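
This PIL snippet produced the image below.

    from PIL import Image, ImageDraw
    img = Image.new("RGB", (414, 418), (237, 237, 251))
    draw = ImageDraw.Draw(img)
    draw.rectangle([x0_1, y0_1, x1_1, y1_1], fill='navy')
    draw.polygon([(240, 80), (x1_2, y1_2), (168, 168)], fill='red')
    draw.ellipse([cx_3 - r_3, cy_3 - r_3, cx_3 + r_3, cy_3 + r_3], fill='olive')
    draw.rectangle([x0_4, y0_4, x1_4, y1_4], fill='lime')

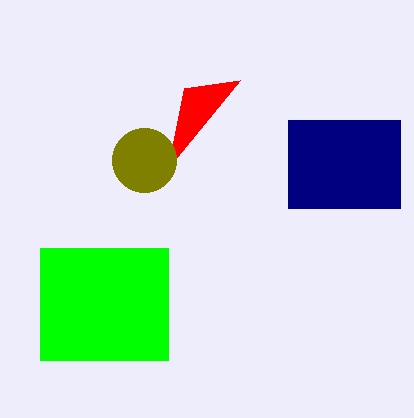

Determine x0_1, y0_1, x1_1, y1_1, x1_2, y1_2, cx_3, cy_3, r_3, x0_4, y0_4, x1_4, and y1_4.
x0_1 = 288
y0_1 = 120
x1_1 = 400
y1_1 = 208
x1_2 = 184
y1_2 = 88
cx_3 = 144
cy_3 = 160
r_3 = 32
x0_4 = 40
y0_4 = 248
x1_4 = 168
y1_4 = 360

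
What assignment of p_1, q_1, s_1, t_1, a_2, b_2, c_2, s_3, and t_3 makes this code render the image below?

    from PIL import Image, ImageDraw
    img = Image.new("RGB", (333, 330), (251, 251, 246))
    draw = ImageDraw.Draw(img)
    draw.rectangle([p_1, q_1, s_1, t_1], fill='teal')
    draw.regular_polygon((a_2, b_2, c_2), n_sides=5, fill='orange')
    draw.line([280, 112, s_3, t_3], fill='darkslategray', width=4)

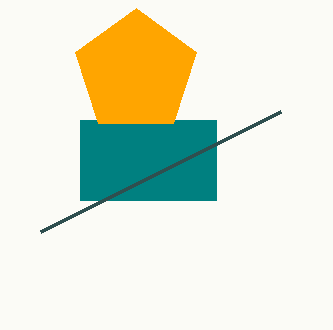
p_1 = 80; q_1 = 120; s_1 = 216; t_1 = 200; a_2 = 136; b_2 = 72; c_2 = 64; s_3 = 40; t_3 = 232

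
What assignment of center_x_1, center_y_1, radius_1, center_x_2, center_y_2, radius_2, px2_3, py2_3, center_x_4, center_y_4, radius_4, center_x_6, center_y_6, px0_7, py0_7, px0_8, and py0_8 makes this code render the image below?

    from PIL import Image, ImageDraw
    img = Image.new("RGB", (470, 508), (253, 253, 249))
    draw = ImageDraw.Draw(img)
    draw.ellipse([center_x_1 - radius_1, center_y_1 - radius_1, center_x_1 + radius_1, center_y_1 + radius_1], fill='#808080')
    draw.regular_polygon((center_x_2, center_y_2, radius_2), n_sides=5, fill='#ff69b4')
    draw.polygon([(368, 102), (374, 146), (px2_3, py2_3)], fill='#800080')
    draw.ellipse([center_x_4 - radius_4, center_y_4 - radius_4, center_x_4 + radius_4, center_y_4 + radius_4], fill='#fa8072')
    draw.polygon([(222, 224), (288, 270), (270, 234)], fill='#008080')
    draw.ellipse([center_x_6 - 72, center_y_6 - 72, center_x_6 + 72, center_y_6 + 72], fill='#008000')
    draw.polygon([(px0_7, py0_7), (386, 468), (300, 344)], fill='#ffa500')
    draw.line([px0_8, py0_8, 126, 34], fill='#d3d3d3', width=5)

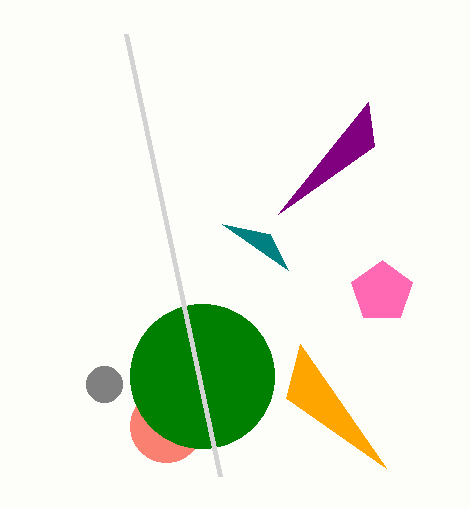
center_x_1 = 104
center_y_1 = 384
radius_1 = 18
center_x_2 = 382
center_y_2 = 292
radius_2 = 32
px2_3 = 278
py2_3 = 214
center_x_4 = 166
center_y_4 = 426
radius_4 = 36
center_x_6 = 202
center_y_6 = 376
px0_7 = 286
py0_7 = 398
px0_8 = 220
py0_8 = 476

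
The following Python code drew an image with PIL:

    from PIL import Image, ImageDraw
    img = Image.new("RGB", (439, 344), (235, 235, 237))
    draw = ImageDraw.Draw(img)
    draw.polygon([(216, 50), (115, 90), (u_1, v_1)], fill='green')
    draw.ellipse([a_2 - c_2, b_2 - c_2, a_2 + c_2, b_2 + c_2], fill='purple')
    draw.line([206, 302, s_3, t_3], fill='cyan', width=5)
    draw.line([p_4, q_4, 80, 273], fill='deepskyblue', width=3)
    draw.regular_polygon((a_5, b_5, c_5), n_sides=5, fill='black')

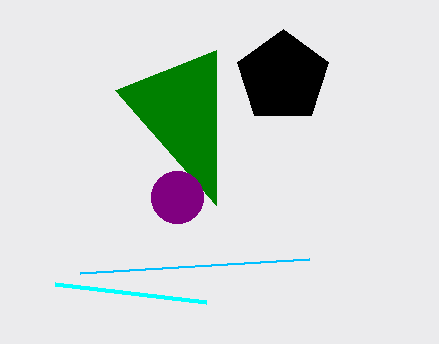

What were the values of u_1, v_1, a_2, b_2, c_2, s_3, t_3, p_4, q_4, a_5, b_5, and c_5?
u_1 = 216
v_1 = 205
a_2 = 177
b_2 = 197
c_2 = 26
s_3 = 55
t_3 = 284
p_4 = 309
q_4 = 259
a_5 = 283
b_5 = 77
c_5 = 48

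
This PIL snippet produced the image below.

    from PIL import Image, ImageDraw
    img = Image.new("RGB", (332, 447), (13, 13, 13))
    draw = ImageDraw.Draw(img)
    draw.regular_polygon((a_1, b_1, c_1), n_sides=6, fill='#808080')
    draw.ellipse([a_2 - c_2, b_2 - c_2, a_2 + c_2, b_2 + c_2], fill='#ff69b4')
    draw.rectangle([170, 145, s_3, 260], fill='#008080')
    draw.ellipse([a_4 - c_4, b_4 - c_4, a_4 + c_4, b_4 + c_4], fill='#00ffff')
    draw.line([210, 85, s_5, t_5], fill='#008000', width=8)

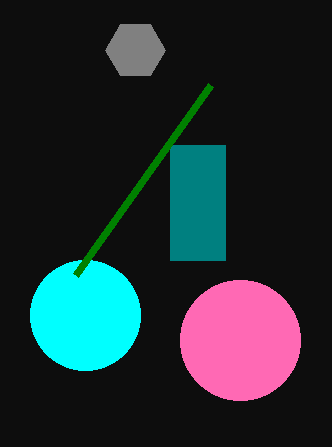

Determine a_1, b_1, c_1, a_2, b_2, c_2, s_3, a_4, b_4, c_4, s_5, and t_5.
a_1 = 135, b_1 = 50, c_1 = 30, a_2 = 240, b_2 = 340, c_2 = 60, s_3 = 225, a_4 = 85, b_4 = 315, c_4 = 55, s_5 = 75, t_5 = 275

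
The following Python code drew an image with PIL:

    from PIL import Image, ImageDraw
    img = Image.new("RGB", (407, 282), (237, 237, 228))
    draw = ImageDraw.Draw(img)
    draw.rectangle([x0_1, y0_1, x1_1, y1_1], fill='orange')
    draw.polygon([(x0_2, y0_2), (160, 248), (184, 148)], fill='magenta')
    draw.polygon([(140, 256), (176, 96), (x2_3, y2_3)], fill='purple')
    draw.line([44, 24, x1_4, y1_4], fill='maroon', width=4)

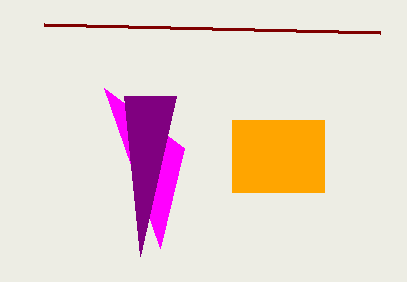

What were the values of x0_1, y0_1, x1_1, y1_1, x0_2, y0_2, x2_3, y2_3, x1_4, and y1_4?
x0_1 = 232, y0_1 = 120, x1_1 = 324, y1_1 = 192, x0_2 = 104, y0_2 = 88, x2_3 = 124, y2_3 = 96, x1_4 = 380, y1_4 = 32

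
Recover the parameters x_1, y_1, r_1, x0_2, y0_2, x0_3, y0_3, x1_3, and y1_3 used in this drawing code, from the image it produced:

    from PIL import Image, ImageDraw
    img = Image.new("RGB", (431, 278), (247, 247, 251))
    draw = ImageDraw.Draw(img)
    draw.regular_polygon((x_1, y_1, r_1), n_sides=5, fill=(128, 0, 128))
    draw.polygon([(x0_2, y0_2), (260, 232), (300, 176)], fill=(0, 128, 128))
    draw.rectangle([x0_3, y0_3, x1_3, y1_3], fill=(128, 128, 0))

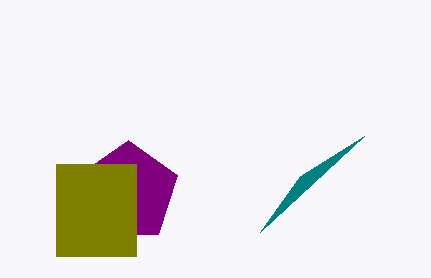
x_1 = 128, y_1 = 192, r_1 = 52, x0_2 = 364, y0_2 = 136, x0_3 = 56, y0_3 = 164, x1_3 = 136, y1_3 = 256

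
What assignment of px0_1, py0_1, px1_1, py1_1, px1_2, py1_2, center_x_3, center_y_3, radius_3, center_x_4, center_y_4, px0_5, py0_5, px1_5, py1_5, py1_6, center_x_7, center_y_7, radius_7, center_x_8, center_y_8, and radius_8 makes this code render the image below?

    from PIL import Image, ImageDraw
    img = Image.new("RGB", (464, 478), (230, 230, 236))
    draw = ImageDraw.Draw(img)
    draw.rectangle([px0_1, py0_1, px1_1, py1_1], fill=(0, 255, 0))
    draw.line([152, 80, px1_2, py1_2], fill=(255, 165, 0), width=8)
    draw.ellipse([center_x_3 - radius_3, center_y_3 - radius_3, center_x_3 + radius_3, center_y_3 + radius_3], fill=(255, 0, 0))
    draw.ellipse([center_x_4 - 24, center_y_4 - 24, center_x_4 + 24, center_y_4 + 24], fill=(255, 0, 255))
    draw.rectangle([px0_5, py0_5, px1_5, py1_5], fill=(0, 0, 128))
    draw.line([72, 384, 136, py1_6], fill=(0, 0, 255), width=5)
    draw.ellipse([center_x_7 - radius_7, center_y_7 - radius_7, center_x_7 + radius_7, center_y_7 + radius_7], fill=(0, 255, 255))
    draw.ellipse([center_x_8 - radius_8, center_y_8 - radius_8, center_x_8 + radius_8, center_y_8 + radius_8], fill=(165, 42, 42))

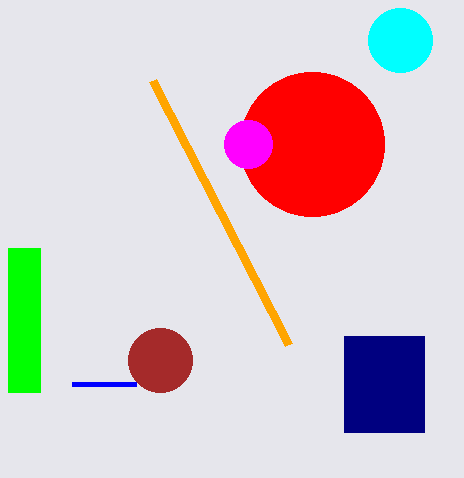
px0_1 = 8; py0_1 = 248; px1_1 = 40; py1_1 = 392; px1_2 = 288; py1_2 = 344; center_x_3 = 312; center_y_3 = 144; radius_3 = 72; center_x_4 = 248; center_y_4 = 144; px0_5 = 344; py0_5 = 336; px1_5 = 424; py1_5 = 432; py1_6 = 384; center_x_7 = 400; center_y_7 = 40; radius_7 = 32; center_x_8 = 160; center_y_8 = 360; radius_8 = 32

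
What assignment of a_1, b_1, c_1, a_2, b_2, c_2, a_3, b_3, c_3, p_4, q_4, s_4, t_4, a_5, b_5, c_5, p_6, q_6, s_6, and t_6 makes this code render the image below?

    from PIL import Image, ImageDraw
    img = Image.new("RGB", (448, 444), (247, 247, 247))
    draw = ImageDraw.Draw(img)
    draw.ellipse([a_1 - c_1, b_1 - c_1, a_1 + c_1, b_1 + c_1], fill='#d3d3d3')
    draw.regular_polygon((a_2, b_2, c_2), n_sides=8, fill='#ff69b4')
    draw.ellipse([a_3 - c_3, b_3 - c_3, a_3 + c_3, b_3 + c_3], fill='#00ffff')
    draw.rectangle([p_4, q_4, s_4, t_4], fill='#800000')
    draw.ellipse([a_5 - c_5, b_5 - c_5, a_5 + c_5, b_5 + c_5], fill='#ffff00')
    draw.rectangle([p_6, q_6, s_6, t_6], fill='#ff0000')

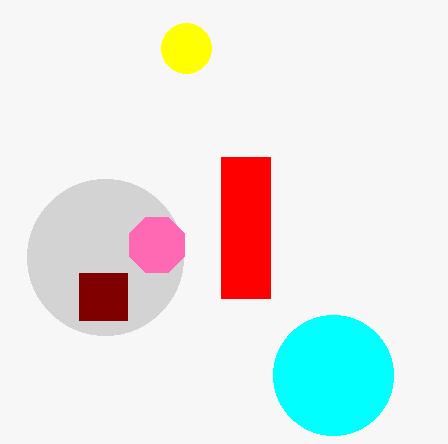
a_1 = 105; b_1 = 257; c_1 = 78; a_2 = 157; b_2 = 245; c_2 = 30; a_3 = 333; b_3 = 375; c_3 = 60; p_4 = 79; q_4 = 273; s_4 = 127; t_4 = 320; a_5 = 186; b_5 = 48; c_5 = 25; p_6 = 221; q_6 = 157; s_6 = 270; t_6 = 298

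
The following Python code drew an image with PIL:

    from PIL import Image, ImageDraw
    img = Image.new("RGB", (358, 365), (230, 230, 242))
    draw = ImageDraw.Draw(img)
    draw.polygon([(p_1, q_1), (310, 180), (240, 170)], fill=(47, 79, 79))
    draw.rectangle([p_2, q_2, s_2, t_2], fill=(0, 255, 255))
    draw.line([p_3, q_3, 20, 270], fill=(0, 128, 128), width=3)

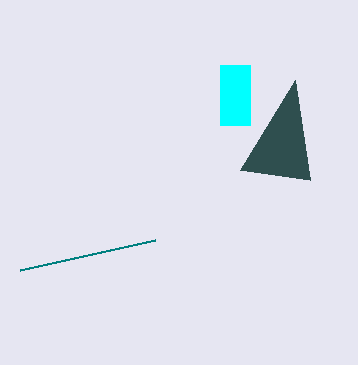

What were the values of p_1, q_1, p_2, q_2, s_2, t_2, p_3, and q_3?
p_1 = 295, q_1 = 80, p_2 = 220, q_2 = 65, s_2 = 250, t_2 = 125, p_3 = 155, q_3 = 240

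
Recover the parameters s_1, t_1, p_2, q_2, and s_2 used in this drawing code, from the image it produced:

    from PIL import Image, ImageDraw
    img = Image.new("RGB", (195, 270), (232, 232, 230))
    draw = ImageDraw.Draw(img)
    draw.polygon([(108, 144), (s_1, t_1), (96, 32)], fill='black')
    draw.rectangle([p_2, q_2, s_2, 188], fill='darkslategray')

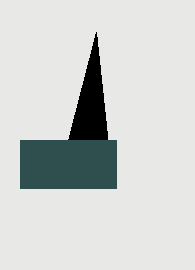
s_1 = 68, t_1 = 140, p_2 = 20, q_2 = 140, s_2 = 116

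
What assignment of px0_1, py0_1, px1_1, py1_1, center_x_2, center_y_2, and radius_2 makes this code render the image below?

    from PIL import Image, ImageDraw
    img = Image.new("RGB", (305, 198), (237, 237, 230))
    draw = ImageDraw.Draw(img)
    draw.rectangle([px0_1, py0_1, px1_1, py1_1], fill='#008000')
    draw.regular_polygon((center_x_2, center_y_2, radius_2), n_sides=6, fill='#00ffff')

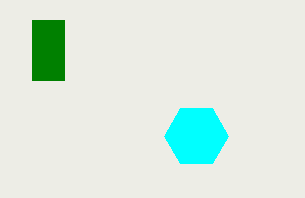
px0_1 = 32; py0_1 = 20; px1_1 = 64; py1_1 = 80; center_x_2 = 196; center_y_2 = 136; radius_2 = 32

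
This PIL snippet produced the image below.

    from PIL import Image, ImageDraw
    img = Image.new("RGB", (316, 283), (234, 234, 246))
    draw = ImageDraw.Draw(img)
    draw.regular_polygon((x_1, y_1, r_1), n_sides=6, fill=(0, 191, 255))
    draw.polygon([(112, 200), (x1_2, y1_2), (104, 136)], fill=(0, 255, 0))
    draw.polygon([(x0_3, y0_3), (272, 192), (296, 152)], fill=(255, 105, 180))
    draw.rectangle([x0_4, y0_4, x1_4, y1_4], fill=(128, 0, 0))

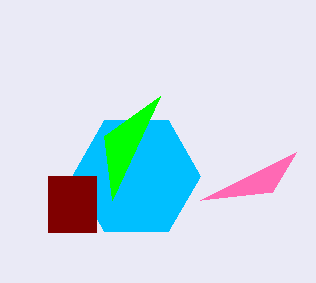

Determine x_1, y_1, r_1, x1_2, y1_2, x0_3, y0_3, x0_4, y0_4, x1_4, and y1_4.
x_1 = 136; y_1 = 176; r_1 = 64; x1_2 = 160; y1_2 = 96; x0_3 = 200; y0_3 = 200; x0_4 = 48; y0_4 = 176; x1_4 = 96; y1_4 = 232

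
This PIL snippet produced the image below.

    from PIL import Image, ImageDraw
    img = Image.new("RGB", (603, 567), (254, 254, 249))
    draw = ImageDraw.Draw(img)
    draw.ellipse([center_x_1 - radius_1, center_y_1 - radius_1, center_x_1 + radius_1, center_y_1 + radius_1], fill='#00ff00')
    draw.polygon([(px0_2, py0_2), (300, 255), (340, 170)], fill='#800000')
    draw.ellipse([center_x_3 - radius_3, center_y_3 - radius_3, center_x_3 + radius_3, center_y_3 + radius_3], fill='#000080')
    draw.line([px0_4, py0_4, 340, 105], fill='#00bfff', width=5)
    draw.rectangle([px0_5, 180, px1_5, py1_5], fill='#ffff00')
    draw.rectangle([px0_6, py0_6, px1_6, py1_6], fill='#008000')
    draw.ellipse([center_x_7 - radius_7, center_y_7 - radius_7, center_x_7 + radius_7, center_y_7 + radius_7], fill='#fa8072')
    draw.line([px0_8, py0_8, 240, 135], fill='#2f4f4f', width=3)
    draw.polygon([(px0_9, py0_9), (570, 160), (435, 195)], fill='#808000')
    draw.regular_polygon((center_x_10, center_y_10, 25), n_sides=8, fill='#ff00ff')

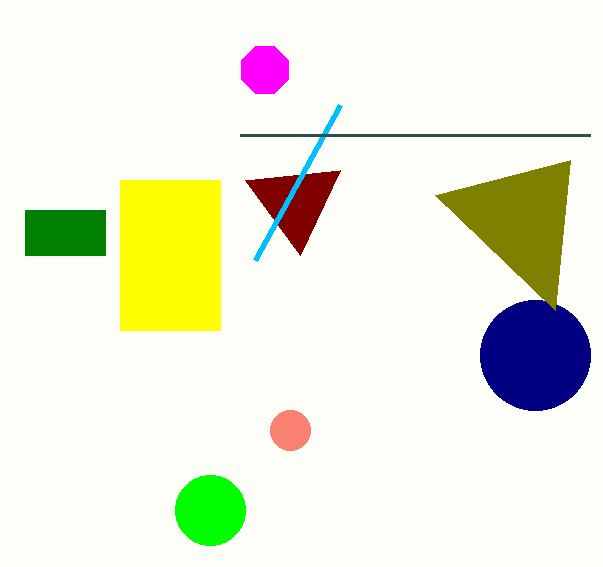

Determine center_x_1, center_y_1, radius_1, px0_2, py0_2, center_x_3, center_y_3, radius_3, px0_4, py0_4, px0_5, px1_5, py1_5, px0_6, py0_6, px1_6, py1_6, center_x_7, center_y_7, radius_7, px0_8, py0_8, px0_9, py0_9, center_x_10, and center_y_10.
center_x_1 = 210
center_y_1 = 510
radius_1 = 35
px0_2 = 245
py0_2 = 180
center_x_3 = 535
center_y_3 = 355
radius_3 = 55
px0_4 = 255
py0_4 = 260
px0_5 = 120
px1_5 = 220
py1_5 = 330
px0_6 = 25
py0_6 = 210
px1_6 = 105
py1_6 = 255
center_x_7 = 290
center_y_7 = 430
radius_7 = 20
px0_8 = 590
py0_8 = 135
px0_9 = 555
py0_9 = 310
center_x_10 = 265
center_y_10 = 70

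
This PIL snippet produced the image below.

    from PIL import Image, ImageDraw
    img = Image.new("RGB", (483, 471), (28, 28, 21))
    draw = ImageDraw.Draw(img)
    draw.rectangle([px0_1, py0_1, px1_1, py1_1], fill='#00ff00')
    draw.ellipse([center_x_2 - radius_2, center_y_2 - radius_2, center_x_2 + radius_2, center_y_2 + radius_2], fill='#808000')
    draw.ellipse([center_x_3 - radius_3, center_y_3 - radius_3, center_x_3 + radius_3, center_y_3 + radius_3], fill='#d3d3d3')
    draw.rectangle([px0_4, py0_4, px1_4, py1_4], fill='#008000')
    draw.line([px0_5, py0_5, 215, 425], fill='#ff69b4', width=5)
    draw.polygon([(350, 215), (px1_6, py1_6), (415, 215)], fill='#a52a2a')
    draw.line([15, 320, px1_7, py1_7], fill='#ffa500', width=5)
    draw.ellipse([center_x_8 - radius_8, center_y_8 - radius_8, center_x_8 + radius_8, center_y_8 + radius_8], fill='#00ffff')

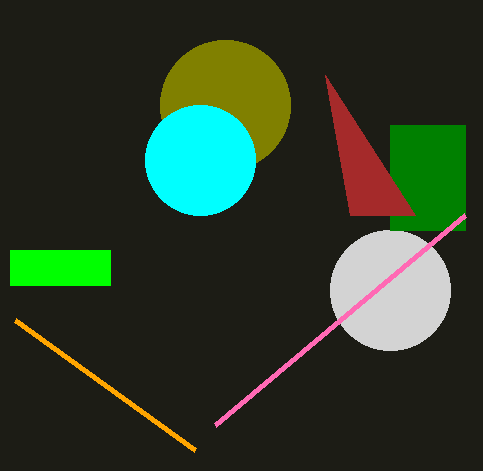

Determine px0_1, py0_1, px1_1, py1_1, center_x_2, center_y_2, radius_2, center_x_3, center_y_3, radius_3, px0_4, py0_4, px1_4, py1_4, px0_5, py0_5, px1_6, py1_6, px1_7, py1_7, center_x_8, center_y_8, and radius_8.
px0_1 = 10, py0_1 = 250, px1_1 = 110, py1_1 = 285, center_x_2 = 225, center_y_2 = 105, radius_2 = 65, center_x_3 = 390, center_y_3 = 290, radius_3 = 60, px0_4 = 390, py0_4 = 125, px1_4 = 465, py1_4 = 230, px0_5 = 465, py0_5 = 215, px1_6 = 325, py1_6 = 75, px1_7 = 195, py1_7 = 450, center_x_8 = 200, center_y_8 = 160, radius_8 = 55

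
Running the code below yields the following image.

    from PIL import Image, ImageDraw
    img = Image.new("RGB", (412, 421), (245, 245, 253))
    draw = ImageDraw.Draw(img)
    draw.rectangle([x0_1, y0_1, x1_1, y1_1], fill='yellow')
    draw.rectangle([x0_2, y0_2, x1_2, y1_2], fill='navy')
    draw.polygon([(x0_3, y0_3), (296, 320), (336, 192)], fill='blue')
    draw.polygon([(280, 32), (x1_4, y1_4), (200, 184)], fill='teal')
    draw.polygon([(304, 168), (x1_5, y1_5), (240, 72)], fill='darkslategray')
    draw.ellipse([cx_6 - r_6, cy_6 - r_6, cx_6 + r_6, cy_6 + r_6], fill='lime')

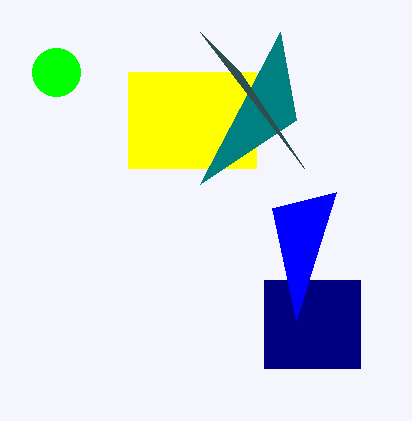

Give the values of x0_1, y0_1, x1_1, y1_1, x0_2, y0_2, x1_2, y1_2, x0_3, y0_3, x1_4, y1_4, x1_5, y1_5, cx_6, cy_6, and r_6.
x0_1 = 128
y0_1 = 72
x1_1 = 256
y1_1 = 168
x0_2 = 264
y0_2 = 280
x1_2 = 360
y1_2 = 368
x0_3 = 272
y0_3 = 208
x1_4 = 296
y1_4 = 120
x1_5 = 200
y1_5 = 32
cx_6 = 56
cy_6 = 72
r_6 = 24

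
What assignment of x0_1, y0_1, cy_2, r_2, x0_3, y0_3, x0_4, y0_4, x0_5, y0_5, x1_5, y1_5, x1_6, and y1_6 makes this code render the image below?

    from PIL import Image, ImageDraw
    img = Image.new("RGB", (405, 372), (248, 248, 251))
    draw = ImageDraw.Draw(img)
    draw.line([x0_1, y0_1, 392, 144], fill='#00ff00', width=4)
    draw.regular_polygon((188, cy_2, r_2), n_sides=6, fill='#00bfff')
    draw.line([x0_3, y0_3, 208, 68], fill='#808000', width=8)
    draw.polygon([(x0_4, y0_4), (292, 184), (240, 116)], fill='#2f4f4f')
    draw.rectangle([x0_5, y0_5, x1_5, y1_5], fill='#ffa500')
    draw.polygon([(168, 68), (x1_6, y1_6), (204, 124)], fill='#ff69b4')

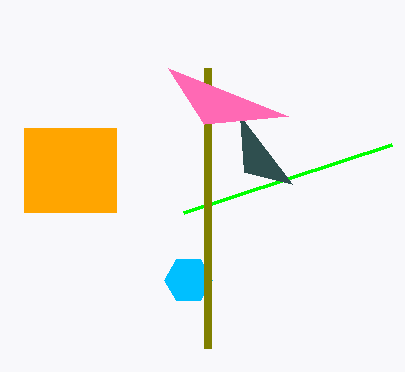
x0_1 = 184
y0_1 = 212
cy_2 = 280
r_2 = 24
x0_3 = 208
y0_3 = 348
x0_4 = 244
y0_4 = 172
x0_5 = 24
y0_5 = 128
x1_5 = 116
y1_5 = 212
x1_6 = 288
y1_6 = 116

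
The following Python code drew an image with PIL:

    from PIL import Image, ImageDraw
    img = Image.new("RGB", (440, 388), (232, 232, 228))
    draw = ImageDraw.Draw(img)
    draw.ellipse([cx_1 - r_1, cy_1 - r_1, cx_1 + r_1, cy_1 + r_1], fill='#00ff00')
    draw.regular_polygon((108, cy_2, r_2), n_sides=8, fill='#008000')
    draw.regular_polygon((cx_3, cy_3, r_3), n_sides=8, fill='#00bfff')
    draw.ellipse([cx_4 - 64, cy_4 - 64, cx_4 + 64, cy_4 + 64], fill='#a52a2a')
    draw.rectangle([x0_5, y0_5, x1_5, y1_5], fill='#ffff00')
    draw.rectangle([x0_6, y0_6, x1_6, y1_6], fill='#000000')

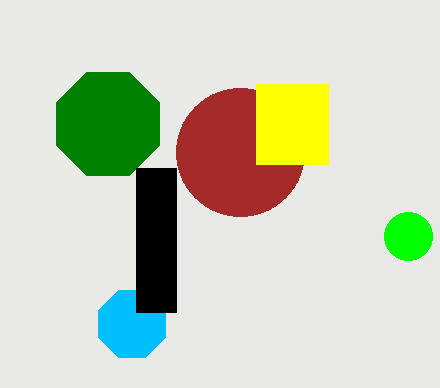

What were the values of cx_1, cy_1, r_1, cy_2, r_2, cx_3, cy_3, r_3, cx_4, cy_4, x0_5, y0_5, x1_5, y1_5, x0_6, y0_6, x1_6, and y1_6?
cx_1 = 408
cy_1 = 236
r_1 = 24
cy_2 = 124
r_2 = 56
cx_3 = 132
cy_3 = 324
r_3 = 36
cx_4 = 240
cy_4 = 152
x0_5 = 256
y0_5 = 84
x1_5 = 328
y1_5 = 164
x0_6 = 136
y0_6 = 168
x1_6 = 176
y1_6 = 312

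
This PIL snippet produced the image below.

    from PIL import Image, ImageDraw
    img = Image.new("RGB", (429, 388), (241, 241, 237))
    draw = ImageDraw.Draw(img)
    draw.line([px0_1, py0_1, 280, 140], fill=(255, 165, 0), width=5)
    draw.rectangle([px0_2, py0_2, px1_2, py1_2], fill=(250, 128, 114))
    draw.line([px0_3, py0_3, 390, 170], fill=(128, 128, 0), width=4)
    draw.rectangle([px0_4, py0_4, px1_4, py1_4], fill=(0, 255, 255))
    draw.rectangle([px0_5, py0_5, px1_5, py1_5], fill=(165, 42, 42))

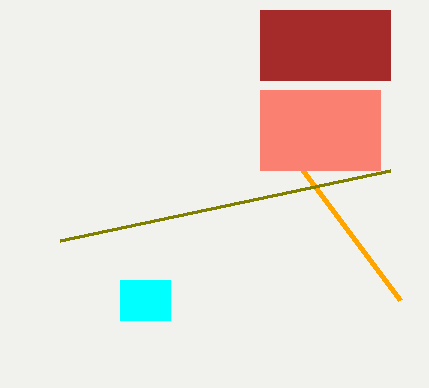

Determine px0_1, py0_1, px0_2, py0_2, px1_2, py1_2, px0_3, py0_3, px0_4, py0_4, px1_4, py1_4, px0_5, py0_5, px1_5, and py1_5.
px0_1 = 400, py0_1 = 300, px0_2 = 260, py0_2 = 90, px1_2 = 380, py1_2 = 170, px0_3 = 60, py0_3 = 240, px0_4 = 120, py0_4 = 280, px1_4 = 170, py1_4 = 320, px0_5 = 260, py0_5 = 10, px1_5 = 390, py1_5 = 80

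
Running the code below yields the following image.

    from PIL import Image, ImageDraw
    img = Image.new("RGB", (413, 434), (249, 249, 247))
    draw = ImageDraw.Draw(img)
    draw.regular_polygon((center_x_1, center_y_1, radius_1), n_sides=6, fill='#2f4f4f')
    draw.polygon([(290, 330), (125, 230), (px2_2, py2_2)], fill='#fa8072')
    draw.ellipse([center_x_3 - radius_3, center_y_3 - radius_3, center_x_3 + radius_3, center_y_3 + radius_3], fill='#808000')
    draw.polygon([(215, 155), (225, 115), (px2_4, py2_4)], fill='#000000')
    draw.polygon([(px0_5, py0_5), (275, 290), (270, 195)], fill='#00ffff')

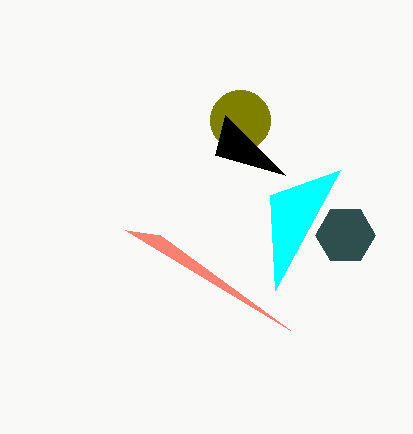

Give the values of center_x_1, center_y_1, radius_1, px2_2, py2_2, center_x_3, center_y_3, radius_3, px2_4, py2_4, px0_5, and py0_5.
center_x_1 = 345, center_y_1 = 235, radius_1 = 30, px2_2 = 160, py2_2 = 235, center_x_3 = 240, center_y_3 = 120, radius_3 = 30, px2_4 = 285, py2_4 = 175, px0_5 = 340, py0_5 = 170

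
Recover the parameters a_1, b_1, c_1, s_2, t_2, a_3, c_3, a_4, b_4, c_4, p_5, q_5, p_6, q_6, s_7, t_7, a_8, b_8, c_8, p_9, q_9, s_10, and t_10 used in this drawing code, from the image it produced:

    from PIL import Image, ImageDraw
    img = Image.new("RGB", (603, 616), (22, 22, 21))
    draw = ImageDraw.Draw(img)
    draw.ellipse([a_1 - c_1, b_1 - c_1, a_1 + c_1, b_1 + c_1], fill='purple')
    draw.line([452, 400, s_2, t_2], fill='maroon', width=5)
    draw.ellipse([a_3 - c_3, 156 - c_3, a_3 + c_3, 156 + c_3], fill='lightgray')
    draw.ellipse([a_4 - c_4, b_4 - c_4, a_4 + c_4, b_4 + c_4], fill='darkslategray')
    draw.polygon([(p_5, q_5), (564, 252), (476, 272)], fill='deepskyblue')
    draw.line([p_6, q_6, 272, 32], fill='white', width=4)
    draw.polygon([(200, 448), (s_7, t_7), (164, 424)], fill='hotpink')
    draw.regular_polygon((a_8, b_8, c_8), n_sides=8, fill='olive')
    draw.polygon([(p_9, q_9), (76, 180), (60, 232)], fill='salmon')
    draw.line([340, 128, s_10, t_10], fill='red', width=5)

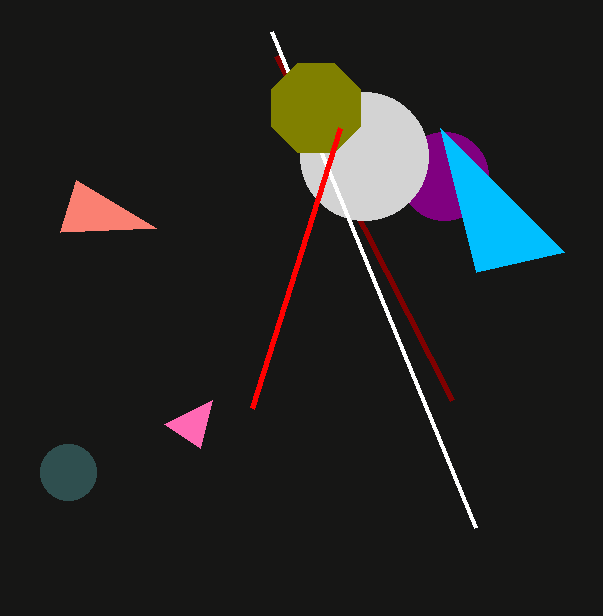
a_1 = 444, b_1 = 176, c_1 = 44, s_2 = 276, t_2 = 56, a_3 = 364, c_3 = 64, a_4 = 68, b_4 = 472, c_4 = 28, p_5 = 440, q_5 = 128, p_6 = 476, q_6 = 528, s_7 = 212, t_7 = 400, a_8 = 316, b_8 = 108, c_8 = 48, p_9 = 156, q_9 = 228, s_10 = 252, t_10 = 408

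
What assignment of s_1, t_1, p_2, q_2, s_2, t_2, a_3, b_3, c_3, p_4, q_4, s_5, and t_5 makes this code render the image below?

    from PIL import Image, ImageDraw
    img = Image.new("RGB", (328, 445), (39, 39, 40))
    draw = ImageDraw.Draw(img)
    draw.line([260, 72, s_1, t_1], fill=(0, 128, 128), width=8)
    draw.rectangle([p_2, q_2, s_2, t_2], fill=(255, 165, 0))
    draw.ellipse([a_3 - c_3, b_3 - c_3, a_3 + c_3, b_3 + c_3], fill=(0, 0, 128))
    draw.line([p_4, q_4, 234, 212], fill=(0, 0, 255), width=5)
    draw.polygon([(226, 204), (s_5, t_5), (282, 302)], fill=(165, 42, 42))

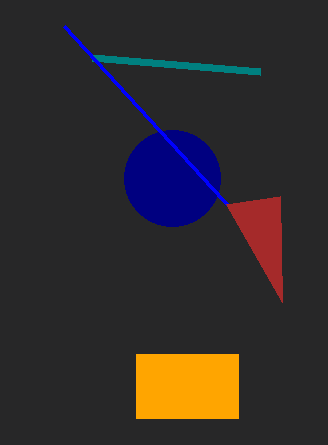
s_1 = 92, t_1 = 58, p_2 = 136, q_2 = 354, s_2 = 238, t_2 = 418, a_3 = 172, b_3 = 178, c_3 = 48, p_4 = 64, q_4 = 26, s_5 = 280, t_5 = 196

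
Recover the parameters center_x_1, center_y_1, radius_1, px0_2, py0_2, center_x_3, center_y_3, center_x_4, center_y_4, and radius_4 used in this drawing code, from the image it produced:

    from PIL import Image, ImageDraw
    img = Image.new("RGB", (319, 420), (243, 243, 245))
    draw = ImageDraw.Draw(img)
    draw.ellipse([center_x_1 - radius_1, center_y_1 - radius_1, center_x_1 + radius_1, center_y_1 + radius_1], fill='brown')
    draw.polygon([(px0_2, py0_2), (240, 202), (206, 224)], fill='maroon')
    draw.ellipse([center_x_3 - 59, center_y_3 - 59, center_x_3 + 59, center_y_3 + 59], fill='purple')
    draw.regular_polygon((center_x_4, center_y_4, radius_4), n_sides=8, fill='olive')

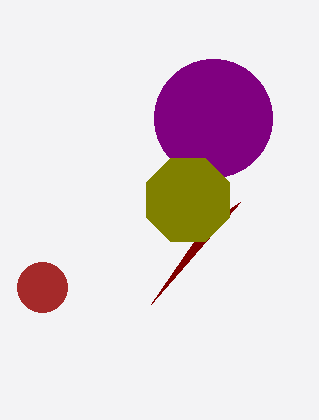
center_x_1 = 42; center_y_1 = 287; radius_1 = 25; px0_2 = 151; py0_2 = 304; center_x_3 = 213; center_y_3 = 118; center_x_4 = 188; center_y_4 = 200; radius_4 = 45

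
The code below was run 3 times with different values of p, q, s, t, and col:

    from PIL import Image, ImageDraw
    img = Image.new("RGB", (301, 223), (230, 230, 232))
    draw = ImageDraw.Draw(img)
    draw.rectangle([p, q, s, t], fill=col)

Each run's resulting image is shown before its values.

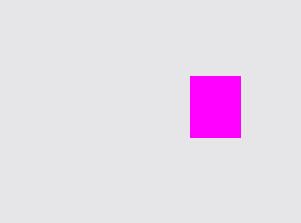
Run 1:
p = 190; q = 76; s = 240; t = 137; col = 'magenta'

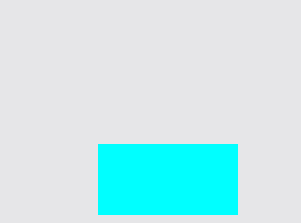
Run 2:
p = 98, q = 144, s = 237, t = 214, col = 'cyan'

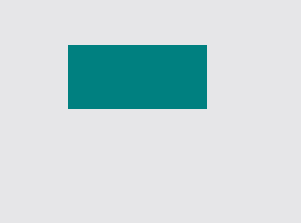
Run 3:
p = 68; q = 45; s = 206; t = 108; col = 'teal'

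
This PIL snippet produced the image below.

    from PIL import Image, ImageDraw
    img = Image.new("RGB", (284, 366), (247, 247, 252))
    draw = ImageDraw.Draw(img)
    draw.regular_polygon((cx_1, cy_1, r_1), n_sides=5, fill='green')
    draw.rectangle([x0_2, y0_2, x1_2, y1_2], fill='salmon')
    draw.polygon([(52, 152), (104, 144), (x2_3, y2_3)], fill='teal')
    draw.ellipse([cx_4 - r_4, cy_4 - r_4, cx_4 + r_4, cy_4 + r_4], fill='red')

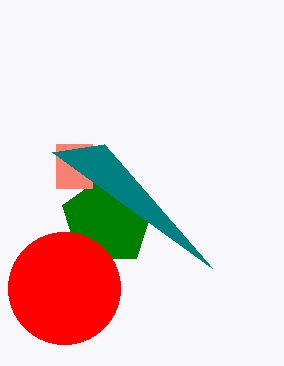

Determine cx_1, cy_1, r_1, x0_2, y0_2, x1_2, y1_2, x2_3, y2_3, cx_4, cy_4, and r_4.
cx_1 = 108
cy_1 = 220
r_1 = 48
x0_2 = 56
y0_2 = 144
x1_2 = 92
y1_2 = 188
x2_3 = 212
y2_3 = 268
cx_4 = 64
cy_4 = 288
r_4 = 56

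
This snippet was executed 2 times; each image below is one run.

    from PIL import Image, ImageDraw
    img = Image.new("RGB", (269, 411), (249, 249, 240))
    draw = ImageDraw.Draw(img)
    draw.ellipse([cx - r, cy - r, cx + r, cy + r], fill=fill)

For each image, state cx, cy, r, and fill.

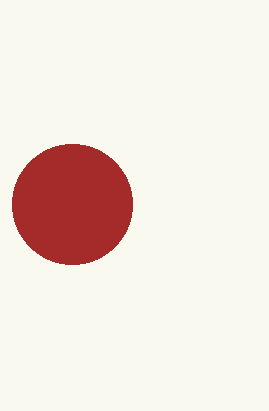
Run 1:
cx = 72, cy = 204, r = 60, fill = 'brown'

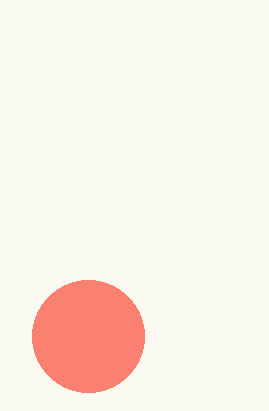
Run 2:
cx = 88, cy = 336, r = 56, fill = 'salmon'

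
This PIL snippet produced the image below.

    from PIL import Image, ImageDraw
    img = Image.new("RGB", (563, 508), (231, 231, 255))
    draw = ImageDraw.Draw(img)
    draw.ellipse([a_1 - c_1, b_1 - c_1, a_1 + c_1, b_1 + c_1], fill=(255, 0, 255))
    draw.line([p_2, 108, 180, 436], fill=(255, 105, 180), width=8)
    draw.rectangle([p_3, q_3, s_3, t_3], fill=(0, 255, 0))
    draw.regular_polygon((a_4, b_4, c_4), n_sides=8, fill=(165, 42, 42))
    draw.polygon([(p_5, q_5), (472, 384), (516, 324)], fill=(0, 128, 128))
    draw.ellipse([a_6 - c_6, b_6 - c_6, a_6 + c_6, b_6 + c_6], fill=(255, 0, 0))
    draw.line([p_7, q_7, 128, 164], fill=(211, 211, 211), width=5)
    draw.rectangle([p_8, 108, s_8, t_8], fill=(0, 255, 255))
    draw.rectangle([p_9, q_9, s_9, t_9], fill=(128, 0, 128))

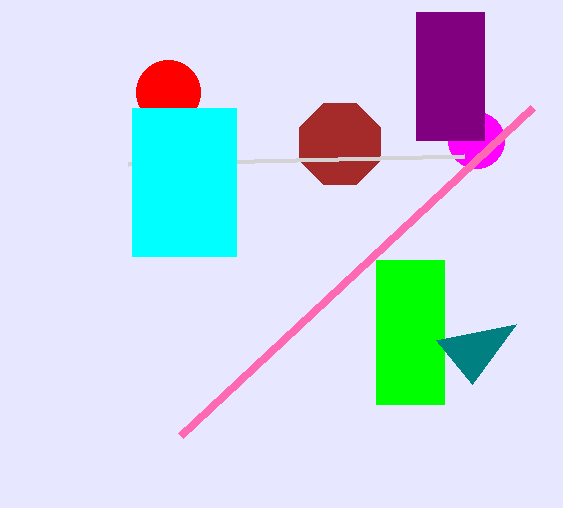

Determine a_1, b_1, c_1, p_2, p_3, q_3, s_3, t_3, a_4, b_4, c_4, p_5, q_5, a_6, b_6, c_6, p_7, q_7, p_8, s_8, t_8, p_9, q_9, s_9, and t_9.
a_1 = 476; b_1 = 140; c_1 = 28; p_2 = 532; p_3 = 376; q_3 = 260; s_3 = 444; t_3 = 404; a_4 = 340; b_4 = 144; c_4 = 44; p_5 = 436; q_5 = 340; a_6 = 168; b_6 = 92; c_6 = 32; p_7 = 464; q_7 = 156; p_8 = 132; s_8 = 236; t_8 = 256; p_9 = 416; q_9 = 12; s_9 = 484; t_9 = 140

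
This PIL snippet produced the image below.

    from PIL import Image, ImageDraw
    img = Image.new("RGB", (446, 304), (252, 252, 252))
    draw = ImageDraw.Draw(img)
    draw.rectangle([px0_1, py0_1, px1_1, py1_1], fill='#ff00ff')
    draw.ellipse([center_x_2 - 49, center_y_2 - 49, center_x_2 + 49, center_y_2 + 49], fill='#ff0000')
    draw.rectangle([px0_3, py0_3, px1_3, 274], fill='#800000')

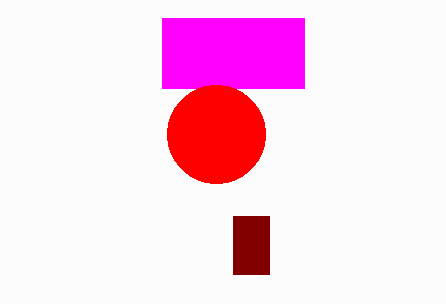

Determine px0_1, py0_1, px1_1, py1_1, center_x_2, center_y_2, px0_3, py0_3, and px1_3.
px0_1 = 162, py0_1 = 18, px1_1 = 304, py1_1 = 88, center_x_2 = 216, center_y_2 = 134, px0_3 = 233, py0_3 = 216, px1_3 = 269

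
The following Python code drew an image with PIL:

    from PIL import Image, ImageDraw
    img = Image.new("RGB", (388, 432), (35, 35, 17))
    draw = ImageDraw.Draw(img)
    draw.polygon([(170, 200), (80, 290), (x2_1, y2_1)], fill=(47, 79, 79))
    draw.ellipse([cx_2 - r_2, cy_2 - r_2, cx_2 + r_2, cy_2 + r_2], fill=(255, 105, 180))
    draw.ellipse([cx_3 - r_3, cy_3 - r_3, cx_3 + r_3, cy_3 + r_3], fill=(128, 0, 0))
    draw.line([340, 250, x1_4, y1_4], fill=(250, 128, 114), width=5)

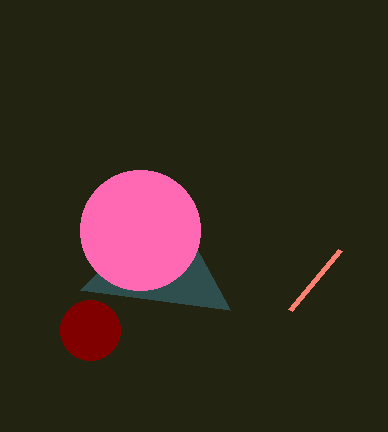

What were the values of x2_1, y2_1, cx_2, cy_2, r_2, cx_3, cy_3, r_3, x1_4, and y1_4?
x2_1 = 230
y2_1 = 310
cx_2 = 140
cy_2 = 230
r_2 = 60
cx_3 = 90
cy_3 = 330
r_3 = 30
x1_4 = 290
y1_4 = 310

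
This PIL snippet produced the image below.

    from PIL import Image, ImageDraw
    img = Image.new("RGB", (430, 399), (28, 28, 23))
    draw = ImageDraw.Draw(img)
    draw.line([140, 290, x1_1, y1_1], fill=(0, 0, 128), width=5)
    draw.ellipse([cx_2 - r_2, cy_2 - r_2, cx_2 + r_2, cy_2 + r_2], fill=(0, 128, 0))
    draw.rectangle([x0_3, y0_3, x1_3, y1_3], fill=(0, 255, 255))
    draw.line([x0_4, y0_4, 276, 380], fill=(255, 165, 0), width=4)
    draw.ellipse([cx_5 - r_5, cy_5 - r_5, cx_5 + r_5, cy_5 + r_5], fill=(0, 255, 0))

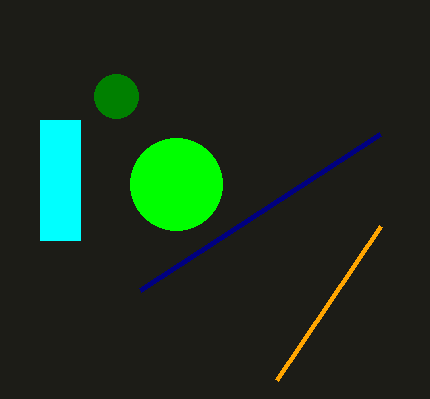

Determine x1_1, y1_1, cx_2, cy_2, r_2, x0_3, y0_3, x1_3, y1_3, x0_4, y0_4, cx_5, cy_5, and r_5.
x1_1 = 380, y1_1 = 134, cx_2 = 116, cy_2 = 96, r_2 = 22, x0_3 = 40, y0_3 = 120, x1_3 = 80, y1_3 = 240, x0_4 = 380, y0_4 = 226, cx_5 = 176, cy_5 = 184, r_5 = 46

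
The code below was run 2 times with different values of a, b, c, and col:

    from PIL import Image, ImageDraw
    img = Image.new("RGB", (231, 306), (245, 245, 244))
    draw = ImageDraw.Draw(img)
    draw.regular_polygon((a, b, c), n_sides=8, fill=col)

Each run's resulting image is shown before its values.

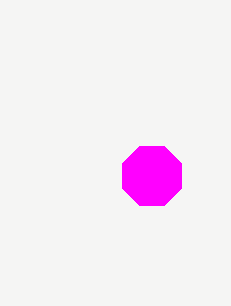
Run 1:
a = 152, b = 176, c = 32, col = 'magenta'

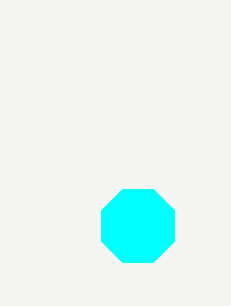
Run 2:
a = 138
b = 226
c = 40
col = 'cyan'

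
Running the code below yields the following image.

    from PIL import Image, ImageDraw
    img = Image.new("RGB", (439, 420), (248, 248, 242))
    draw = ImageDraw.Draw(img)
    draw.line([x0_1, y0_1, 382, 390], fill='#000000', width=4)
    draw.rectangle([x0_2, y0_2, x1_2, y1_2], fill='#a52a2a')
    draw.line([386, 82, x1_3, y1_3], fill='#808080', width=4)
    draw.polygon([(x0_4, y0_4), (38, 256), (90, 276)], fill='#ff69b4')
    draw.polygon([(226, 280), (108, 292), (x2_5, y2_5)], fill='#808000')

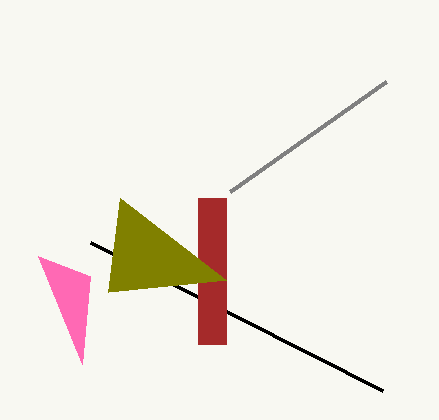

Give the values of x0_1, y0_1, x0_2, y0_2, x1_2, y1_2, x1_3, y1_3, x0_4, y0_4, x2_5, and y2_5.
x0_1 = 90; y0_1 = 242; x0_2 = 198; y0_2 = 198; x1_2 = 226; y1_2 = 344; x1_3 = 230; y1_3 = 192; x0_4 = 82; y0_4 = 364; x2_5 = 120; y2_5 = 198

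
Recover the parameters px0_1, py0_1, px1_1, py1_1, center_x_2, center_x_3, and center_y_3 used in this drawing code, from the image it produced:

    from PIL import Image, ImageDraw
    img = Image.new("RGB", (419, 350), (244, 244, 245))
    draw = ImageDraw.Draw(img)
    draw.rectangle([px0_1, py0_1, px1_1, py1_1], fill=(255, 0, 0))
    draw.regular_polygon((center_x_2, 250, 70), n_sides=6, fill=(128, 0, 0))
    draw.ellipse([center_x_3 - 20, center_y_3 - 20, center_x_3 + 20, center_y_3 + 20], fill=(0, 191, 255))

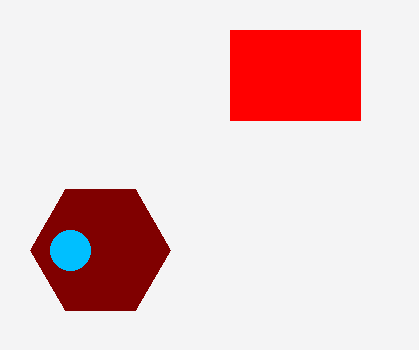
px0_1 = 230, py0_1 = 30, px1_1 = 360, py1_1 = 120, center_x_2 = 100, center_x_3 = 70, center_y_3 = 250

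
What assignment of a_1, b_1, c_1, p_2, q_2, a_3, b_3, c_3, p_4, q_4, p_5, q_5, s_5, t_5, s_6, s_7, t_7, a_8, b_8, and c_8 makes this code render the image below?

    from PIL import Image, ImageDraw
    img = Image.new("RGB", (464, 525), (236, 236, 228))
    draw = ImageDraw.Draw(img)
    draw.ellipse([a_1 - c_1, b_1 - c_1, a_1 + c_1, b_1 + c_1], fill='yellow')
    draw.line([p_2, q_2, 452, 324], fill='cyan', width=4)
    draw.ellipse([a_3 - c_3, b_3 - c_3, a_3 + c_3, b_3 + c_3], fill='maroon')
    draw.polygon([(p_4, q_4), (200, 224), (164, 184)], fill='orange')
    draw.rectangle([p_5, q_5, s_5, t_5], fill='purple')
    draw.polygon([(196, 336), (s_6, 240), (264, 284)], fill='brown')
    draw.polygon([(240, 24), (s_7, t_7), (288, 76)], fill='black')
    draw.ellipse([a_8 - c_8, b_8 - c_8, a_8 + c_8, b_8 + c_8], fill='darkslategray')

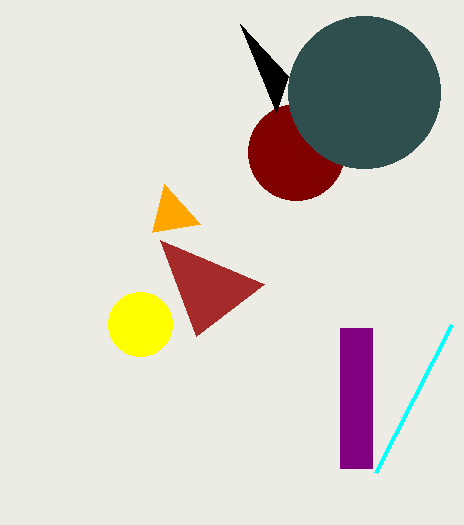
a_1 = 140, b_1 = 324, c_1 = 32, p_2 = 376, q_2 = 472, a_3 = 296, b_3 = 152, c_3 = 48, p_4 = 152, q_4 = 232, p_5 = 340, q_5 = 328, s_5 = 372, t_5 = 468, s_6 = 160, s_7 = 276, t_7 = 112, a_8 = 364, b_8 = 92, c_8 = 76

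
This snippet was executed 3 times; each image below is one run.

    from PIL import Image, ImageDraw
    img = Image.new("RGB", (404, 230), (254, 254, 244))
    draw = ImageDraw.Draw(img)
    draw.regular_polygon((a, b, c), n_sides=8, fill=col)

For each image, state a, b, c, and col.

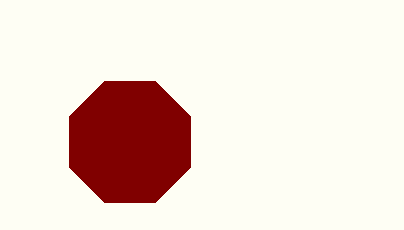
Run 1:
a = 130; b = 142; c = 66; col = 'maroon'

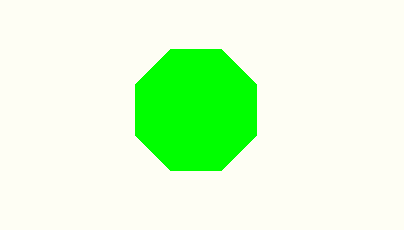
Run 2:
a = 196
b = 110
c = 66
col = 'lime'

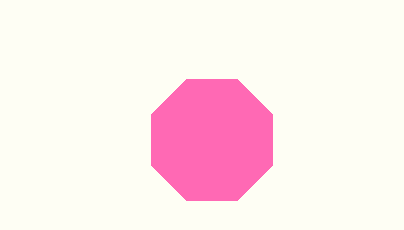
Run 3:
a = 212
b = 140
c = 66
col = 'hotpink'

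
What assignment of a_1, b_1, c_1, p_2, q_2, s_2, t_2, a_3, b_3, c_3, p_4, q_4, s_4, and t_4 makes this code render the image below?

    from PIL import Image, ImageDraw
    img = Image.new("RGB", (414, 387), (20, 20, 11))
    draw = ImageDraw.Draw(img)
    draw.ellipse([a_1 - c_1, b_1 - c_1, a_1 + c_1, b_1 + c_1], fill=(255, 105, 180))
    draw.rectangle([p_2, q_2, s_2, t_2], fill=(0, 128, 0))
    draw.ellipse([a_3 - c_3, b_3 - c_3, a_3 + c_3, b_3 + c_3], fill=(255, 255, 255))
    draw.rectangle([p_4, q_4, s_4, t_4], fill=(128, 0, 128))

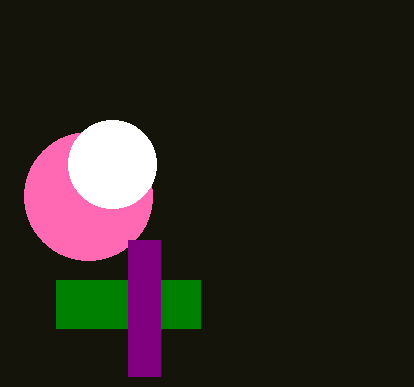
a_1 = 88, b_1 = 196, c_1 = 64, p_2 = 56, q_2 = 280, s_2 = 200, t_2 = 328, a_3 = 112, b_3 = 164, c_3 = 44, p_4 = 128, q_4 = 240, s_4 = 160, t_4 = 376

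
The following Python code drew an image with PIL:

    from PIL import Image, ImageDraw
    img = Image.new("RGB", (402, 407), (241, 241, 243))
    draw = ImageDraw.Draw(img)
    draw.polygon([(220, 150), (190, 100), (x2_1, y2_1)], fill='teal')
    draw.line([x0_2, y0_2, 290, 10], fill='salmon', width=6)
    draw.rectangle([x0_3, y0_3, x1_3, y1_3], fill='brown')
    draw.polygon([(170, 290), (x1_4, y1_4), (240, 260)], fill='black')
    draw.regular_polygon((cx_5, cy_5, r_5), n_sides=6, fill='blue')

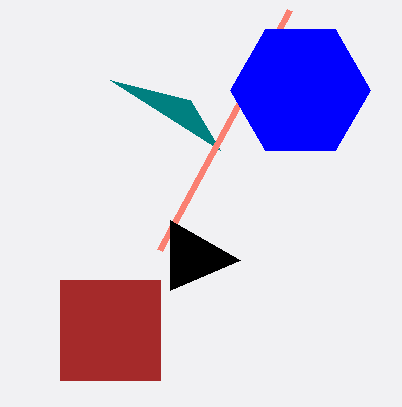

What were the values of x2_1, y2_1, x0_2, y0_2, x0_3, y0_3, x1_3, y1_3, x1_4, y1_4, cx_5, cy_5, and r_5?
x2_1 = 110, y2_1 = 80, x0_2 = 160, y0_2 = 250, x0_3 = 60, y0_3 = 280, x1_3 = 160, y1_3 = 380, x1_4 = 170, y1_4 = 220, cx_5 = 300, cy_5 = 90, r_5 = 70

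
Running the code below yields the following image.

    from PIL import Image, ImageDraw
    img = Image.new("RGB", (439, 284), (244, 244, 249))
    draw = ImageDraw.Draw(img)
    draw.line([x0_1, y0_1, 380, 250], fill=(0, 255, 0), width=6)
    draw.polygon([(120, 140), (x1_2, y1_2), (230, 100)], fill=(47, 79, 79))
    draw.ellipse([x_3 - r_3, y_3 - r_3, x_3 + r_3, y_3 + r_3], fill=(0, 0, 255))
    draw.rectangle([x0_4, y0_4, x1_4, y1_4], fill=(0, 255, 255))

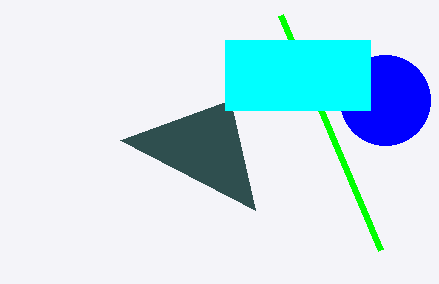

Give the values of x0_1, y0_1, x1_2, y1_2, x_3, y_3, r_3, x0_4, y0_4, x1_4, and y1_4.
x0_1 = 280, y0_1 = 15, x1_2 = 255, y1_2 = 210, x_3 = 385, y_3 = 100, r_3 = 45, x0_4 = 225, y0_4 = 40, x1_4 = 370, y1_4 = 110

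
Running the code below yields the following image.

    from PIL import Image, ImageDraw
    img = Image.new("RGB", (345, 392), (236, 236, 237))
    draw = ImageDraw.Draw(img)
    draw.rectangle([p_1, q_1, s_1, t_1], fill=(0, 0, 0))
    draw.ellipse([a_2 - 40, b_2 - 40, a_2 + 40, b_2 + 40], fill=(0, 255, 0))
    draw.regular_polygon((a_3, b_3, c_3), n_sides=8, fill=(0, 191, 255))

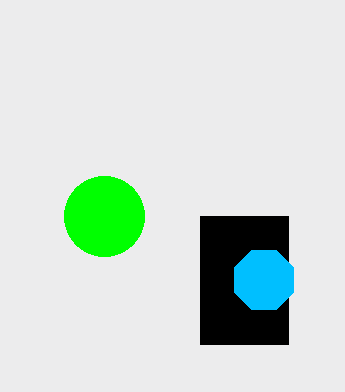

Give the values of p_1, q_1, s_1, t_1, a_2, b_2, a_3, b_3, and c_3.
p_1 = 200; q_1 = 216; s_1 = 288; t_1 = 344; a_2 = 104; b_2 = 216; a_3 = 264; b_3 = 280; c_3 = 32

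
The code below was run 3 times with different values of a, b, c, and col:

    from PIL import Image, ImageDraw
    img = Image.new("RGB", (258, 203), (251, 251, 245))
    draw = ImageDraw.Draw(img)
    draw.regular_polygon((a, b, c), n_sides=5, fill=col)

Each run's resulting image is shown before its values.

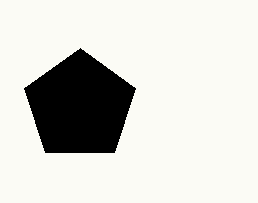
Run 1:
a = 80; b = 106; c = 58; col = 'black'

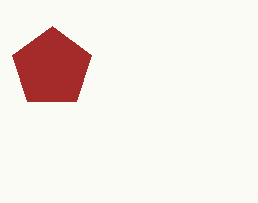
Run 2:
a = 52
b = 68
c = 42
col = 'brown'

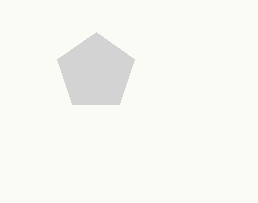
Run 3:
a = 96
b = 72
c = 40
col = 'lightgray'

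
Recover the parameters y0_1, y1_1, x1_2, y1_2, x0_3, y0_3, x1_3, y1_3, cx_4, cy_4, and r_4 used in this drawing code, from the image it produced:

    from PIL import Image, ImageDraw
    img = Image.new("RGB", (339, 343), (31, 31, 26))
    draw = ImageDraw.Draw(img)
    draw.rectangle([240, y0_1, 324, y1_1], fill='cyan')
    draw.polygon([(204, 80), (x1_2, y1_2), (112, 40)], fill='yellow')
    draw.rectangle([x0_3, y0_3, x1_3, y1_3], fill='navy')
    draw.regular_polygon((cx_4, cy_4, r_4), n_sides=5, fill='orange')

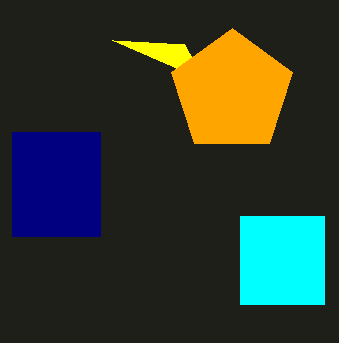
y0_1 = 216; y1_1 = 304; x1_2 = 184; y1_2 = 44; x0_3 = 12; y0_3 = 132; x1_3 = 100; y1_3 = 236; cx_4 = 232; cy_4 = 92; r_4 = 64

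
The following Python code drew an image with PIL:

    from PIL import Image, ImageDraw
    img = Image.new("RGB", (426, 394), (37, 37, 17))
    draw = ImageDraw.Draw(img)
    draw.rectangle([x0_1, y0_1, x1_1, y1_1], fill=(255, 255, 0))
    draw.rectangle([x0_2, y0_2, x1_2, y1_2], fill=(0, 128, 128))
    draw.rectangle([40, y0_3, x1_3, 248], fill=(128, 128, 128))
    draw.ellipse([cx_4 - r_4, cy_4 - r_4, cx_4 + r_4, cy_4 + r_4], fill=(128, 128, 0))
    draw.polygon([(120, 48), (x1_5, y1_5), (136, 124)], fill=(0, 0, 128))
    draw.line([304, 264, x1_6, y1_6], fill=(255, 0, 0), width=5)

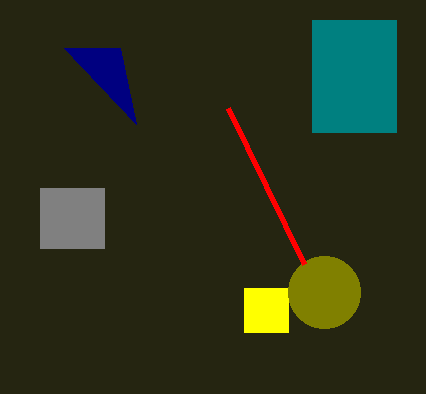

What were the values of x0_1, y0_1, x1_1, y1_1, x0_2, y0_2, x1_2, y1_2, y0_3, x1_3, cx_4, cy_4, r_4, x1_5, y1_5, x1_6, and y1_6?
x0_1 = 244, y0_1 = 288, x1_1 = 288, y1_1 = 332, x0_2 = 312, y0_2 = 20, x1_2 = 396, y1_2 = 132, y0_3 = 188, x1_3 = 104, cx_4 = 324, cy_4 = 292, r_4 = 36, x1_5 = 64, y1_5 = 48, x1_6 = 228, y1_6 = 108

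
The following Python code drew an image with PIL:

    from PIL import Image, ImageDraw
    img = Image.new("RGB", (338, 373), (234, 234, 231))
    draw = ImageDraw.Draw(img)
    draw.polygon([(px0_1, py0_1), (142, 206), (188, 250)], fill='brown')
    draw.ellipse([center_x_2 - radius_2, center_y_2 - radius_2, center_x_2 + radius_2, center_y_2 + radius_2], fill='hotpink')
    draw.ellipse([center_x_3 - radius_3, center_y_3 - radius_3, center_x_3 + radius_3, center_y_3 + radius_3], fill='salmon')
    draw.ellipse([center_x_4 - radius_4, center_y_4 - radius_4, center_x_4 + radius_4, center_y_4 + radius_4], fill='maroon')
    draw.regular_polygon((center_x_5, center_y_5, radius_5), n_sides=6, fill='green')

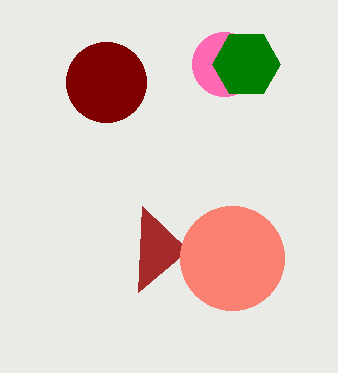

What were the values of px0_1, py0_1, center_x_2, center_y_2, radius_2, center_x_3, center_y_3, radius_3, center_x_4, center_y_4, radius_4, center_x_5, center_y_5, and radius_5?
px0_1 = 138, py0_1 = 292, center_x_2 = 224, center_y_2 = 64, radius_2 = 32, center_x_3 = 232, center_y_3 = 258, radius_3 = 52, center_x_4 = 106, center_y_4 = 82, radius_4 = 40, center_x_5 = 246, center_y_5 = 64, radius_5 = 34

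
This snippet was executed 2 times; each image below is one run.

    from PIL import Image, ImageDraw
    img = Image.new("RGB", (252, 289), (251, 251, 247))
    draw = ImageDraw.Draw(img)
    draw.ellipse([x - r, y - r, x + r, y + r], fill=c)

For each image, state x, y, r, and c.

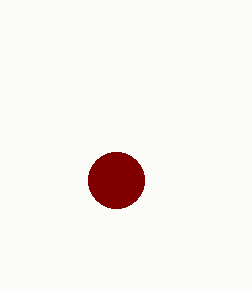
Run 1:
x = 116; y = 180; r = 28; c = 'maroon'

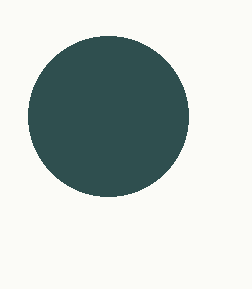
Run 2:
x = 108, y = 116, r = 80, c = 'darkslategray'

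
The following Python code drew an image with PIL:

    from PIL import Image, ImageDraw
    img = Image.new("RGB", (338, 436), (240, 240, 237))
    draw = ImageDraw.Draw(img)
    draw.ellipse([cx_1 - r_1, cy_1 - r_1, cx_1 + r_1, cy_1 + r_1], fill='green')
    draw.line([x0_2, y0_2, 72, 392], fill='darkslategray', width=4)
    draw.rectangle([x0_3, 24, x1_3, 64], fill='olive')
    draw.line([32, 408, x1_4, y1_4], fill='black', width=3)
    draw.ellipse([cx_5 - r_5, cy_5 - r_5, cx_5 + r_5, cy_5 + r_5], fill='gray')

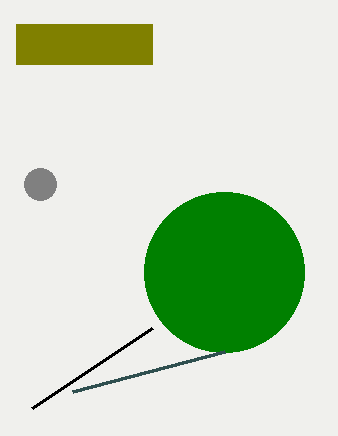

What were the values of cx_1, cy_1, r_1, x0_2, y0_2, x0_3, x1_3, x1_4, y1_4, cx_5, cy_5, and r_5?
cx_1 = 224; cy_1 = 272; r_1 = 80; x0_2 = 224; y0_2 = 352; x0_3 = 16; x1_3 = 152; x1_4 = 152; y1_4 = 328; cx_5 = 40; cy_5 = 184; r_5 = 16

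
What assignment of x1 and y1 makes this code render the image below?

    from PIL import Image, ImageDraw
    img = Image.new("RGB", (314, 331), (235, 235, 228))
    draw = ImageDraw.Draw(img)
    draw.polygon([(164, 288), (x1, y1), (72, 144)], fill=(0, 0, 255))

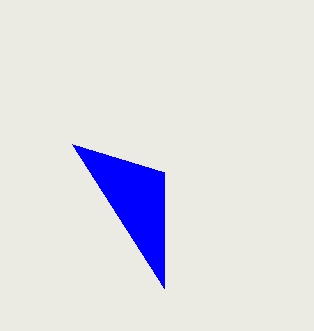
x1 = 164
y1 = 172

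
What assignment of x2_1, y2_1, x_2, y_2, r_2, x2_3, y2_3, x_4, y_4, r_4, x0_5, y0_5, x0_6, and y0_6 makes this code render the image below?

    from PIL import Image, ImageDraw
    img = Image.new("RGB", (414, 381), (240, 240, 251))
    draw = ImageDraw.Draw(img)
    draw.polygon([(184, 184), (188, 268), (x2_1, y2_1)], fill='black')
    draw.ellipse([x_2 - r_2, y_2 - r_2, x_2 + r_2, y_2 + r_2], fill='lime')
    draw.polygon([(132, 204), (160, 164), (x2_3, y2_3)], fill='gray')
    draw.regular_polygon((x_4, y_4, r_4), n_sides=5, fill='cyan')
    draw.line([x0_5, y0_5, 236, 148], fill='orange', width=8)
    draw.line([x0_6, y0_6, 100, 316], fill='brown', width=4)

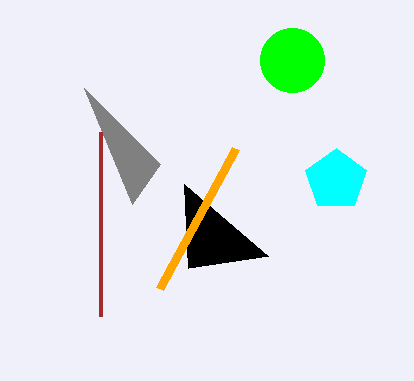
x2_1 = 268, y2_1 = 256, x_2 = 292, y_2 = 60, r_2 = 32, x2_3 = 84, y2_3 = 88, x_4 = 336, y_4 = 180, r_4 = 32, x0_5 = 160, y0_5 = 288, x0_6 = 100, y0_6 = 132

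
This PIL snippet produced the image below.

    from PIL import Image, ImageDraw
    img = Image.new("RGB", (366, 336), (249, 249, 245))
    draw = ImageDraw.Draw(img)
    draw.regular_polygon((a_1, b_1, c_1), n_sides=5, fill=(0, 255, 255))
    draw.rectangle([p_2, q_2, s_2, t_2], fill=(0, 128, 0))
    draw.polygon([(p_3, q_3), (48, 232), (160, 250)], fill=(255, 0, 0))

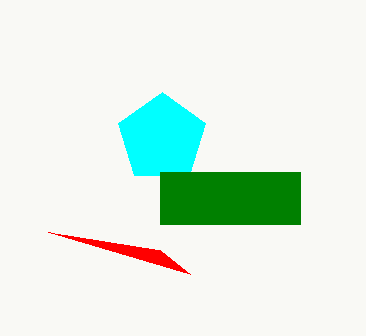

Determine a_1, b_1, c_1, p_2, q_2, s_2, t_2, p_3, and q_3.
a_1 = 162; b_1 = 138; c_1 = 46; p_2 = 160; q_2 = 172; s_2 = 300; t_2 = 224; p_3 = 190; q_3 = 274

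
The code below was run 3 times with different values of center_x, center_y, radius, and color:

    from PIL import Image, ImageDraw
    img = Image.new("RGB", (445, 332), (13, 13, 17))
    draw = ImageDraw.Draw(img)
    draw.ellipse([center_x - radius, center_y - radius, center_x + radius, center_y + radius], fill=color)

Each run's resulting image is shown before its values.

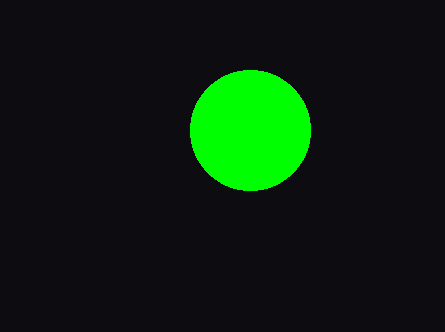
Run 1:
center_x = 250, center_y = 130, radius = 60, color = 'lime'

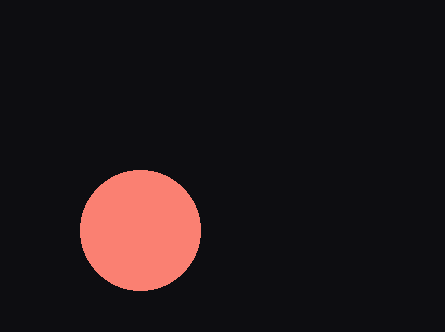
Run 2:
center_x = 140, center_y = 230, radius = 60, color = 'salmon'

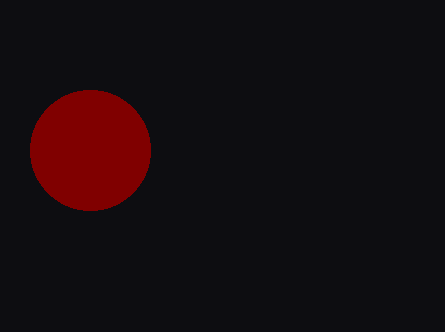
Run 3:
center_x = 90; center_y = 150; radius = 60; color = 'maroon'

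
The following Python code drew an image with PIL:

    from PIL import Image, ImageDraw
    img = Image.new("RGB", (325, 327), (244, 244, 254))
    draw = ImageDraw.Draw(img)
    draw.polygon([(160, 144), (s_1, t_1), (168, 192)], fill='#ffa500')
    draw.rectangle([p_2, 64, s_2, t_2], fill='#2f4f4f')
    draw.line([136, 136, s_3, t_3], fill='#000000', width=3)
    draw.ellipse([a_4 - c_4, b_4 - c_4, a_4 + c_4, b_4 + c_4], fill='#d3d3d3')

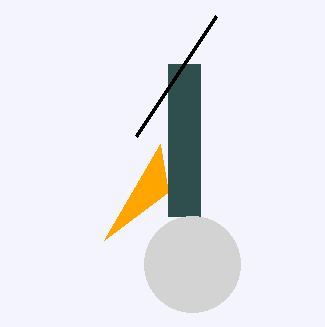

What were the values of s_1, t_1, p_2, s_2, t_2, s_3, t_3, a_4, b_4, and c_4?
s_1 = 104
t_1 = 240
p_2 = 168
s_2 = 200
t_2 = 216
s_3 = 216
t_3 = 16
a_4 = 192
b_4 = 264
c_4 = 48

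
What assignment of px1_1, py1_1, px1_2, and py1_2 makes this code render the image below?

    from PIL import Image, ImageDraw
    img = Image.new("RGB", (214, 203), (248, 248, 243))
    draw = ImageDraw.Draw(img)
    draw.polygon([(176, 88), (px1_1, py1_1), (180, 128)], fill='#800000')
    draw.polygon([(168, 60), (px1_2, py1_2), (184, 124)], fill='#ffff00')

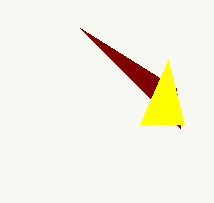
px1_1 = 80; py1_1 = 28; px1_2 = 140; py1_2 = 124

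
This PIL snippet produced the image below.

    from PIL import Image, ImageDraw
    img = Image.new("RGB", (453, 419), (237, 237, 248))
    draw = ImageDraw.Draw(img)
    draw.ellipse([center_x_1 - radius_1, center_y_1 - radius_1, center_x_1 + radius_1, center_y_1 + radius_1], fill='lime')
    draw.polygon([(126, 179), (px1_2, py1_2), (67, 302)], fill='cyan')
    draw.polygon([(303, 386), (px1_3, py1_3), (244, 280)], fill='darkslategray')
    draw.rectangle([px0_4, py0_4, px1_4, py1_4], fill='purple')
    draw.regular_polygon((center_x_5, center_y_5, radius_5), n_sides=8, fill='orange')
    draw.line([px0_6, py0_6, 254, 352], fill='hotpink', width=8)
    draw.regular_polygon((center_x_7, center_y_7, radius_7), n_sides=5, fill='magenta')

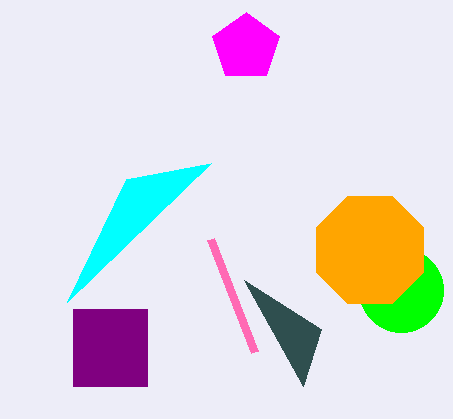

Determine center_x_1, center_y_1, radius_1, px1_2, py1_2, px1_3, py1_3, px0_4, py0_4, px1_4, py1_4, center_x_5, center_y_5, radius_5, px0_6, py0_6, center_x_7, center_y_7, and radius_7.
center_x_1 = 401; center_y_1 = 290; radius_1 = 42; px1_2 = 211; py1_2 = 163; px1_3 = 321; py1_3 = 329; px0_4 = 73; py0_4 = 309; px1_4 = 147; py1_4 = 386; center_x_5 = 370; center_y_5 = 250; radius_5 = 58; px0_6 = 210; py0_6 = 239; center_x_7 = 246; center_y_7 = 47; radius_7 = 35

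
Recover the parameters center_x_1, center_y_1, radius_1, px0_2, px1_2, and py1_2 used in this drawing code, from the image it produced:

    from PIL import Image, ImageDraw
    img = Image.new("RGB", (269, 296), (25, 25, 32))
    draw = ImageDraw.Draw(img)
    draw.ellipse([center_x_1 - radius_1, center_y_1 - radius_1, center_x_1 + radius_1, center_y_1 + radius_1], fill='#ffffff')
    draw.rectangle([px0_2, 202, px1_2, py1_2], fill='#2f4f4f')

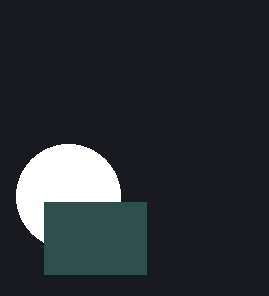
center_x_1 = 68, center_y_1 = 196, radius_1 = 52, px0_2 = 44, px1_2 = 146, py1_2 = 274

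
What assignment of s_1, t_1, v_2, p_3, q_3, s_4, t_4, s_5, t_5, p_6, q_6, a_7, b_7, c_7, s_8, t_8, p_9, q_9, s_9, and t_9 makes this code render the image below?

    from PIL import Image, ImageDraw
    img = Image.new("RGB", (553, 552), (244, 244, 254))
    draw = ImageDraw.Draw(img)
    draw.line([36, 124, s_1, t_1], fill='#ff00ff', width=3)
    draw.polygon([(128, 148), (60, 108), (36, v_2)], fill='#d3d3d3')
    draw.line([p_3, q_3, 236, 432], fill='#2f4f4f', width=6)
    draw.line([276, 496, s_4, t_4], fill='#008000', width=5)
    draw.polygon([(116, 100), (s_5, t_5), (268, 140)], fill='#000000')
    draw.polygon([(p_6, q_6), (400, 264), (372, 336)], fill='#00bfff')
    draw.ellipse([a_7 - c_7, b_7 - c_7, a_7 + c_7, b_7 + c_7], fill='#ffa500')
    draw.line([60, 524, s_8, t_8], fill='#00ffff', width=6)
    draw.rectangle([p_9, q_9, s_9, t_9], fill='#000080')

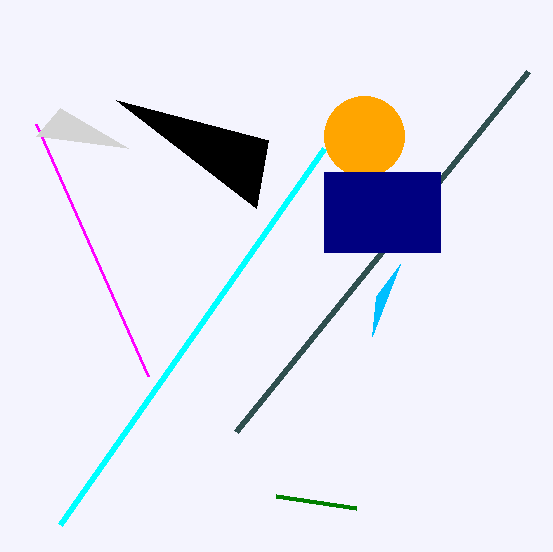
s_1 = 148; t_1 = 376; v_2 = 136; p_3 = 528; q_3 = 72; s_4 = 356; t_4 = 508; s_5 = 256; t_5 = 208; p_6 = 376; q_6 = 296; a_7 = 364; b_7 = 136; c_7 = 40; s_8 = 324; t_8 = 148; p_9 = 324; q_9 = 172; s_9 = 440; t_9 = 252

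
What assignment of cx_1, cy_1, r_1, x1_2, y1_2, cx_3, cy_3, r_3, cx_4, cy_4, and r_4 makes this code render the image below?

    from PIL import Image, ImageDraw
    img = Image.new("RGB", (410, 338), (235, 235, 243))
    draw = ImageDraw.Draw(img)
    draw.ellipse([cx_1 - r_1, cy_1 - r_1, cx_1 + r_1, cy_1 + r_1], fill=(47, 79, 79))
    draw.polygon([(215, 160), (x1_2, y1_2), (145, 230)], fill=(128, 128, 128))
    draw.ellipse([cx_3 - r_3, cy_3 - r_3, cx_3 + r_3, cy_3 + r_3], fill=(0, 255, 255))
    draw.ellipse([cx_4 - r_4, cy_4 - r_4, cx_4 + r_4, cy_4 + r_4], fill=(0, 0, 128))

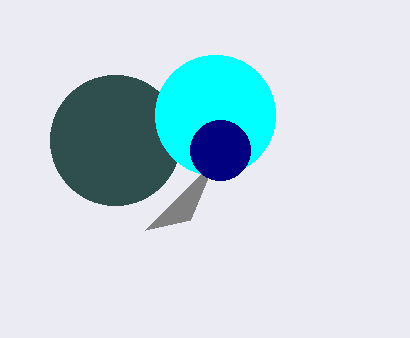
cx_1 = 115; cy_1 = 140; r_1 = 65; x1_2 = 190; y1_2 = 220; cx_3 = 215; cy_3 = 115; r_3 = 60; cx_4 = 220; cy_4 = 150; r_4 = 30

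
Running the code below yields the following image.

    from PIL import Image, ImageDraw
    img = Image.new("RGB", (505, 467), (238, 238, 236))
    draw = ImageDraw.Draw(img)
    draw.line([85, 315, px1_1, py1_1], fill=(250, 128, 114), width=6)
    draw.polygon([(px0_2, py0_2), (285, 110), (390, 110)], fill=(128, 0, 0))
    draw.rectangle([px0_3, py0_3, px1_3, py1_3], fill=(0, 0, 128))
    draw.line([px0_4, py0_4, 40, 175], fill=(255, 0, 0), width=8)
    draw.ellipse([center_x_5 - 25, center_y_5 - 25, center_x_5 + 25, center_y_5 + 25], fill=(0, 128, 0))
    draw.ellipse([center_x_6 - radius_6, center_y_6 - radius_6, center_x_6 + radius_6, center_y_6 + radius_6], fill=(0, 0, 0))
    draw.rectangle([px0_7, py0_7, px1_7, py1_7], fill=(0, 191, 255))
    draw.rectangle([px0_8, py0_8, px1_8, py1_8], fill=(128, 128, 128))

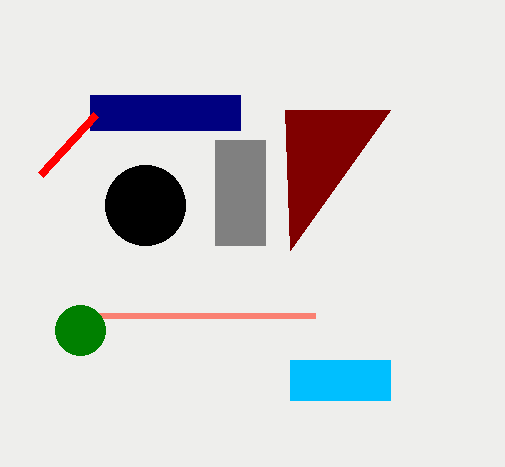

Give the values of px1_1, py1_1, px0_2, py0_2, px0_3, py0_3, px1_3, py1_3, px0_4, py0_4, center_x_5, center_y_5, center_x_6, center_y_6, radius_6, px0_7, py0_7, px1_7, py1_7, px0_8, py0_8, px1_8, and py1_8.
px1_1 = 315; py1_1 = 315; px0_2 = 290; py0_2 = 250; px0_3 = 90; py0_3 = 95; px1_3 = 240; py1_3 = 130; px0_4 = 95; py0_4 = 115; center_x_5 = 80; center_y_5 = 330; center_x_6 = 145; center_y_6 = 205; radius_6 = 40; px0_7 = 290; py0_7 = 360; px1_7 = 390; py1_7 = 400; px0_8 = 215; py0_8 = 140; px1_8 = 265; py1_8 = 245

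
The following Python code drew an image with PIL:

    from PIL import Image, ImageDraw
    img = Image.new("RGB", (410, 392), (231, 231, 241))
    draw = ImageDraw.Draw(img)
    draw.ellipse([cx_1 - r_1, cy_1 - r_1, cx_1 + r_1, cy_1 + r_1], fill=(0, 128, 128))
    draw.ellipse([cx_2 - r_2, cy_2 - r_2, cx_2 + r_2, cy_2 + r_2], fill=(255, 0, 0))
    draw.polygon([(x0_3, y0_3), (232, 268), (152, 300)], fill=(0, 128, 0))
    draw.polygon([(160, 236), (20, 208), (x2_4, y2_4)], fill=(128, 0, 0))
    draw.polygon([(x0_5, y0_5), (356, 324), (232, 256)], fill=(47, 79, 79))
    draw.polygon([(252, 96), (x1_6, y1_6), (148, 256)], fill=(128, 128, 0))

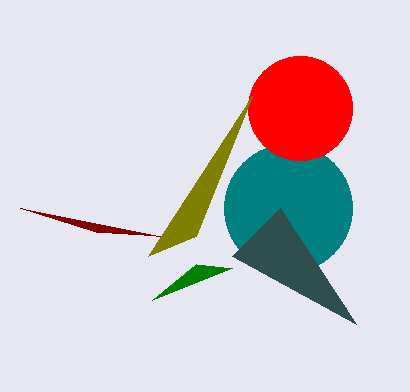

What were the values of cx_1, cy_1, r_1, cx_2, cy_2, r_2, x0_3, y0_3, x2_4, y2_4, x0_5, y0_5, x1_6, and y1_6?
cx_1 = 288; cy_1 = 208; r_1 = 64; cx_2 = 300; cy_2 = 108; r_2 = 52; x0_3 = 196; y0_3 = 264; x2_4 = 96; y2_4 = 232; x0_5 = 280; y0_5 = 208; x1_6 = 196; y1_6 = 236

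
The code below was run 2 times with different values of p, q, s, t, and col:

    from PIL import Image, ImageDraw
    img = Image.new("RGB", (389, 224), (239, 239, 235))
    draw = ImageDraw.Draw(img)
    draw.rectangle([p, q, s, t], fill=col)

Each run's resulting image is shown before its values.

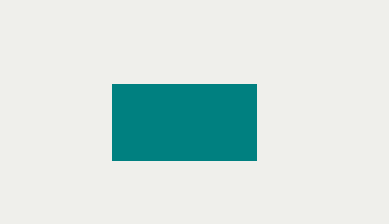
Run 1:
p = 112; q = 84; s = 256; t = 160; col = 'teal'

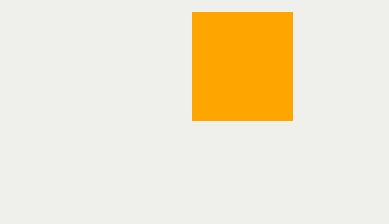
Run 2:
p = 192
q = 12
s = 292
t = 120
col = 'orange'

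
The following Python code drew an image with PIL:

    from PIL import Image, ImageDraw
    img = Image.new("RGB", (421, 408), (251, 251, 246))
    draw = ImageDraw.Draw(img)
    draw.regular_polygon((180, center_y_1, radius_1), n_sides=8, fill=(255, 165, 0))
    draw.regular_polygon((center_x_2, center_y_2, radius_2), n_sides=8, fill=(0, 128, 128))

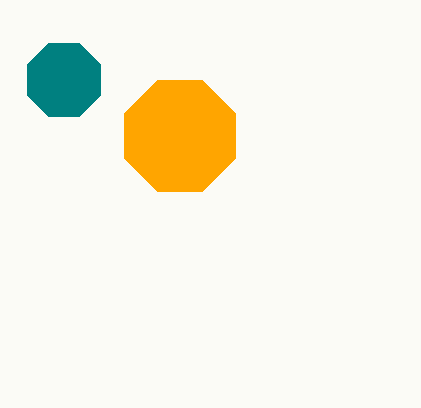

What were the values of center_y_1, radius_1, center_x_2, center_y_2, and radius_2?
center_y_1 = 136; radius_1 = 60; center_x_2 = 64; center_y_2 = 80; radius_2 = 40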